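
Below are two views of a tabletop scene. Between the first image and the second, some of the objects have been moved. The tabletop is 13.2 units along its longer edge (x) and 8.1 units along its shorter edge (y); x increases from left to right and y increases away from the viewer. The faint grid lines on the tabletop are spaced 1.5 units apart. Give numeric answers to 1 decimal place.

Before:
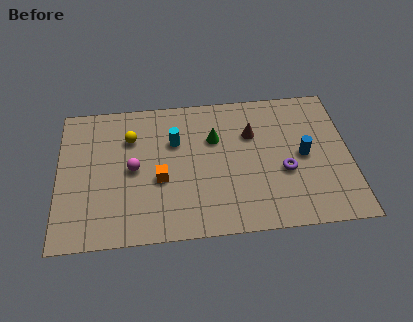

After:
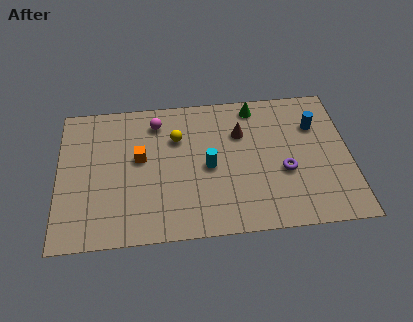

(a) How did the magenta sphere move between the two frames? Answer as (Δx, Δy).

(1.1, 2.6)

The magenta sphere started near (3.4, 4.0) and ended near (4.5, 6.6).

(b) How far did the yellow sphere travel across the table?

2.1

The yellow sphere moved from about (3.3, 5.8) to (5.4, 5.6), a distance of √(2.1² + 0.2²) ≈ 2.1.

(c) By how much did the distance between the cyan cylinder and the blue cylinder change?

-0.7

The distance was about 6.0 in the first image and 5.3 in the second, so they moved 0.7 units closer together.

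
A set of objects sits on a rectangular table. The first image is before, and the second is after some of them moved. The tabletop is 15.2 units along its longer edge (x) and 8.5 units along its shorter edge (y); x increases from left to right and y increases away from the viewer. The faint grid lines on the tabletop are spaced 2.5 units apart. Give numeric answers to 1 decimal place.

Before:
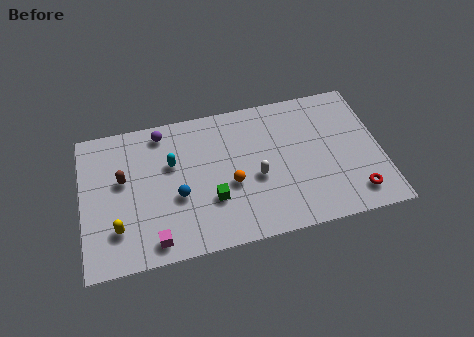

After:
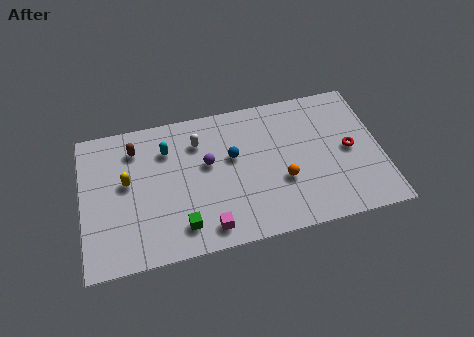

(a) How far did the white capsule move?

4.0

The white capsule was near (8.8, 3.6) before and (6.0, 6.4) after, so it travelled √(2.8² + 2.8²) ≈ 4.0 units.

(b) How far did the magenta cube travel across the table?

2.7

The magenta cube was near (3.5, 1.1) before and (6.2, 1.2) after, so it travelled √(2.7² + 0.1²) ≈ 2.7 units.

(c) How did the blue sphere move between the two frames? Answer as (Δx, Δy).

(2.9, 1.7)

The blue sphere was at about (4.8, 3.4) and moved to about (7.7, 5.1).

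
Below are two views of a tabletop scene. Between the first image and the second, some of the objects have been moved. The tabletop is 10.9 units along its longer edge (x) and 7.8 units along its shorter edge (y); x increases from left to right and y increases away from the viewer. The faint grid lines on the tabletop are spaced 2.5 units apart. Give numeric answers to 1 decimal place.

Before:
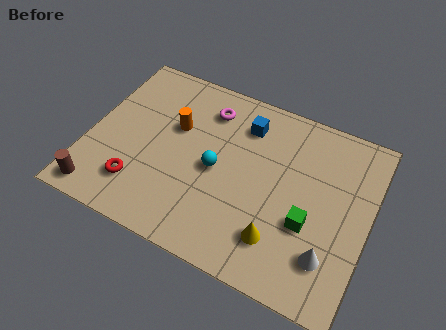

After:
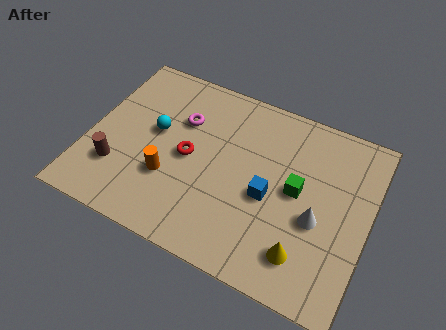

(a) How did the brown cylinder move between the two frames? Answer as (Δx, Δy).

(0.5, 1.3)

The brown cylinder started near (0.8, 0.9) and ended near (1.3, 2.2).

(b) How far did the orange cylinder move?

2.3

The orange cylinder moved from about (3.2, 4.9) to (3.3, 2.6), a distance of √(0.1² + 2.3²) ≈ 2.3.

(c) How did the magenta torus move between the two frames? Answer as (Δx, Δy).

(-0.9, -0.9)

The magenta torus was at about (4.3, 6.2) and moved to about (3.4, 5.3).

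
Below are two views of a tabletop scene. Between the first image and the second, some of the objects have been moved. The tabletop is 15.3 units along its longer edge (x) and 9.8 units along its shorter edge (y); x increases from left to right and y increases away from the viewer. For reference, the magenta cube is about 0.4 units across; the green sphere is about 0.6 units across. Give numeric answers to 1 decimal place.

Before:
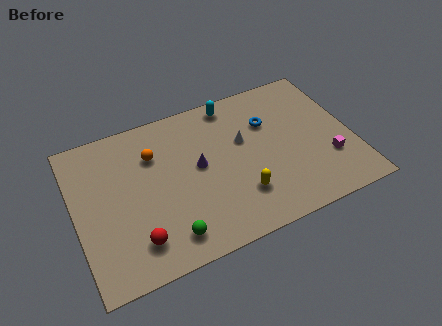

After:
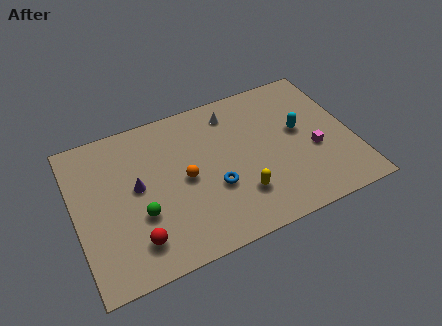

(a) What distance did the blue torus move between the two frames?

4.6

From (10.9, 6.7) to (7.5, 3.6), the blue torus covered √(3.4² + 3.1²) ≈ 4.6 units.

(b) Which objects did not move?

the yellow capsule and the red sphere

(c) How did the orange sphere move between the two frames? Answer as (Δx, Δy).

(1.5, -2.2)

The orange sphere was at about (4.5, 7.0) and moved to about (6.0, 4.8).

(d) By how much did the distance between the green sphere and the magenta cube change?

+0.5

They were about 9.2 units apart before and 9.7 after — 0.5 units further apart.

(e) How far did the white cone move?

2.1

The white cone moved from about (9.4, 6.0) to (9.0, 8.1), a distance of √(0.4² + 2.1²) ≈ 2.1.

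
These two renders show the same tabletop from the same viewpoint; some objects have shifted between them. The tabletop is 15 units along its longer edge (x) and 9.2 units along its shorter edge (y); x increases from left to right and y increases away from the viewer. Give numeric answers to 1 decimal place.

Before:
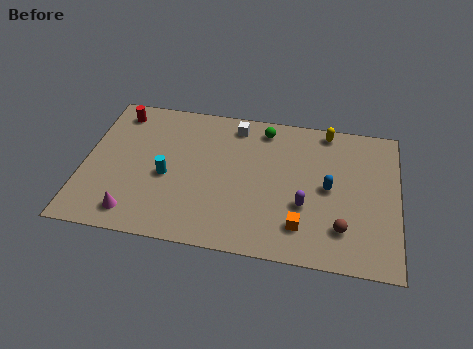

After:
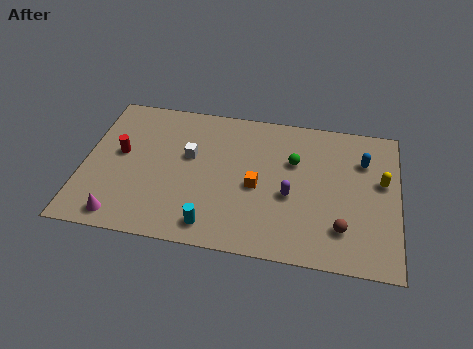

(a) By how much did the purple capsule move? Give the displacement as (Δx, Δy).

(-0.7, 0.5)

The purple capsule was at about (10.6, 3.3) and moved to about (9.9, 3.8).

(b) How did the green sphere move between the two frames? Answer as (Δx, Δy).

(1.5, -1.9)

The green sphere was at about (8.5, 7.9) and moved to about (10.0, 6.0).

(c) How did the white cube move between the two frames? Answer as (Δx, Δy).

(-2.1, -2.4)

The white cube started near (7.1, 7.9) and ended near (5.0, 5.5).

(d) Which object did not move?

the brown sphere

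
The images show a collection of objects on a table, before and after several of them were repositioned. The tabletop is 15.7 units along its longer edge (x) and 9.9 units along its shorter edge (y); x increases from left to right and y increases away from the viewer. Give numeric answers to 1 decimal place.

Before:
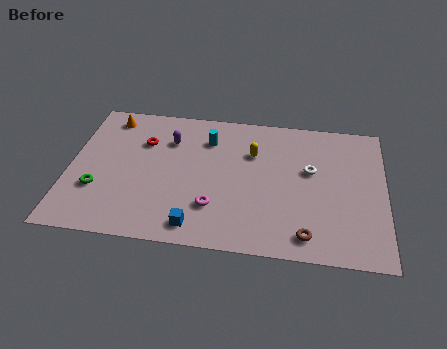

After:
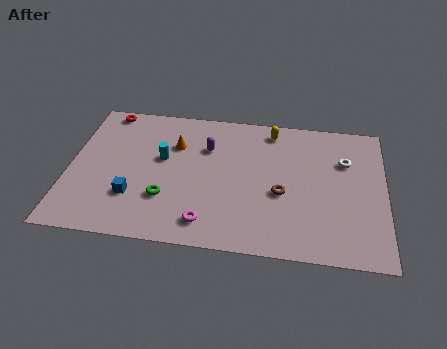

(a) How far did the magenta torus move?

1.1

From (7.3, 2.7) to (7.0, 1.6), the magenta torus covered √(0.3² + 1.1²) ≈ 1.1 units.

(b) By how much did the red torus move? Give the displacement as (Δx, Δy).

(-2.0, 2.1)

From the two frames, the red torus sits at roughly (3.6, 6.9) before and (1.6, 9.0) after.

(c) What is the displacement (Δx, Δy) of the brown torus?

(-1.3, 2.7)

The brown torus started near (11.9, 1.4) and ended near (10.6, 4.1).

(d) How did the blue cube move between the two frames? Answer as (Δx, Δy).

(-3.2, 1.6)

The blue cube was at about (6.5, 1.3) and moved to about (3.3, 2.9).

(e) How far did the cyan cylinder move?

2.8

From (6.8, 7.5) to (4.6, 5.8), the cyan cylinder covered √(2.2² + 1.7²) ≈ 2.8 units.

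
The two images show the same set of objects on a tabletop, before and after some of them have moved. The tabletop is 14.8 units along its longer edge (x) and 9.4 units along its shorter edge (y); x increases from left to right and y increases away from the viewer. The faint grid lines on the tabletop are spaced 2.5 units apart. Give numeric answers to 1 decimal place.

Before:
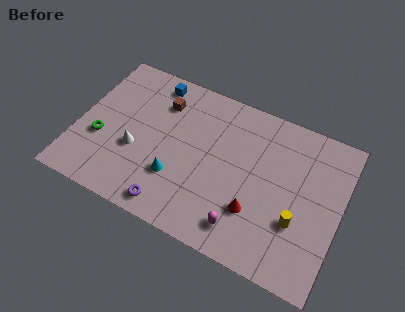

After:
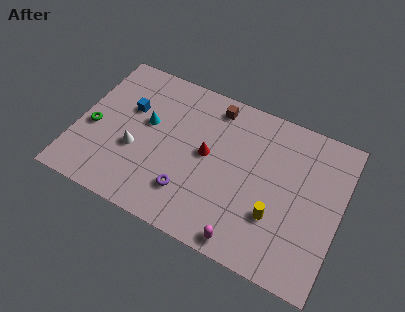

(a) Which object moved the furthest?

the red cone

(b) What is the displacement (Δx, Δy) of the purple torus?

(0.8, 1.2)

The purple torus was at about (5.8, 1.1) and moved to about (6.6, 2.3).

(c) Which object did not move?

the white cone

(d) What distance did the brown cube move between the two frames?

3.1

From (4.4, 7.1) to (7.3, 8.1), the brown cube covered √(2.9² + 1.0²) ≈ 3.1 units.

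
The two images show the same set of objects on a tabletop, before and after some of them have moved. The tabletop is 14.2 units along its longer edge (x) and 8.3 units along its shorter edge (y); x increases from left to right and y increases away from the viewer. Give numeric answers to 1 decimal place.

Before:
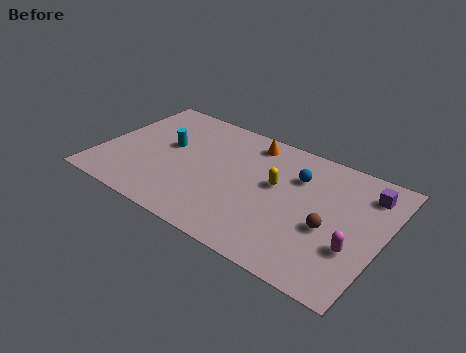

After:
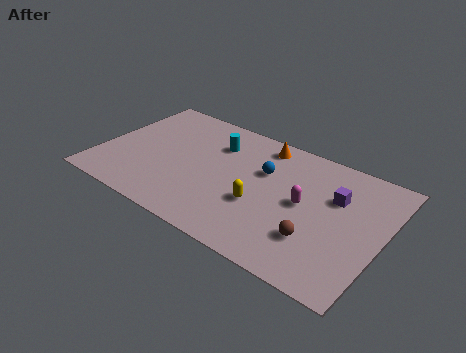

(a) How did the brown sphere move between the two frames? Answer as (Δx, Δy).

(-0.5, -1.0)

The brown sphere was at about (11.7, 3.4) and moved to about (11.2, 2.4).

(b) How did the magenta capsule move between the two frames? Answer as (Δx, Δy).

(-2.7, 1.5)

From the two frames, the magenta capsule sits at roughly (13.0, 2.8) before and (10.3, 4.3) after.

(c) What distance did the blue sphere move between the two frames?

1.7

The blue sphere was near (9.7, 5.9) before and (8.1, 5.4) after, so it travelled √(1.6² + 0.5²) ≈ 1.7 units.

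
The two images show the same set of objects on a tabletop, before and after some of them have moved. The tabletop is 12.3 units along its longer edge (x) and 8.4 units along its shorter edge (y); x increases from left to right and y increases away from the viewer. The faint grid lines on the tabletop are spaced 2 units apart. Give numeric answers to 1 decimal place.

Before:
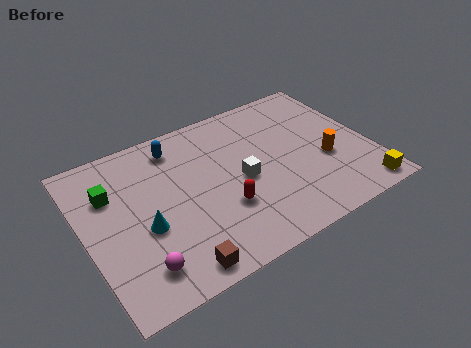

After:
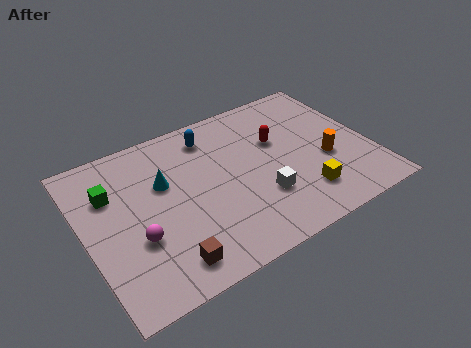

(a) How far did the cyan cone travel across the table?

2.2

The cyan cone was near (2.4, 3.4) before and (3.5, 5.3) after, so it travelled √(1.1² + 1.9²) ≈ 2.2 units.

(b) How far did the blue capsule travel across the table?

1.5

The blue capsule was near (4.3, 7.0) before and (5.8, 6.9) after, so it travelled √(1.5² + 0.1²) ≈ 1.5 units.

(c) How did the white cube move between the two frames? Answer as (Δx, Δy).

(0.6, -1.3)

The white cube was at about (6.7, 3.9) and moved to about (7.3, 2.6).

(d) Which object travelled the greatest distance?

the red capsule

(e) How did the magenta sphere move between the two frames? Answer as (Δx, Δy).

(0.1, 1.4)

The magenta sphere started near (1.9, 1.6) and ended near (2.0, 3.0).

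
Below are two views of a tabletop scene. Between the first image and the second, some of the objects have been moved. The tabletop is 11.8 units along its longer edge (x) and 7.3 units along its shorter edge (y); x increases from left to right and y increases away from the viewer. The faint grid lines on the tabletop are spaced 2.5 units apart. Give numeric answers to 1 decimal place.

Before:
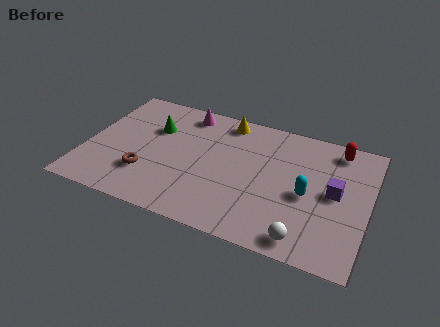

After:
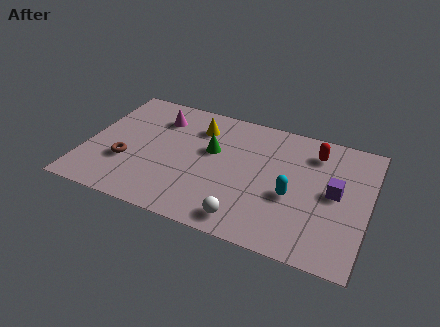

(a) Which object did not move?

the purple cube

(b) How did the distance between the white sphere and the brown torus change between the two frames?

-1.4

The distance was about 6.8 in the first image and 5.4 in the second, so they moved 1.4 units closer together.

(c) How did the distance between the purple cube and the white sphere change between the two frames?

+1.3

The distance was about 3.1 in the first image and 4.4 in the second, so they moved 1.3 units further apart.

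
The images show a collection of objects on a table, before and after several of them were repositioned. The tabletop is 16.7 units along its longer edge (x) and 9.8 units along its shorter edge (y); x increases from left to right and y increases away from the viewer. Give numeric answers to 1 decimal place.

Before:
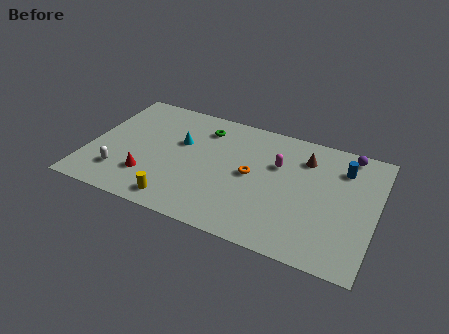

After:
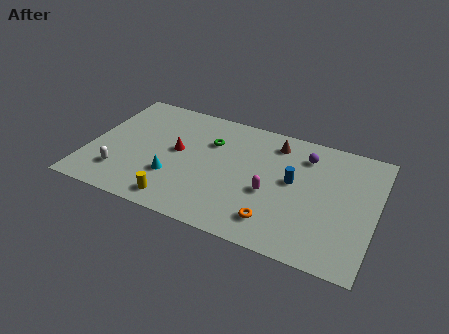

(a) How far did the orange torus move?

3.5

The orange torus was near (9.5, 5.0) before and (11.2, 1.9) after, so it travelled √(1.7² + 3.1²) ≈ 3.5 units.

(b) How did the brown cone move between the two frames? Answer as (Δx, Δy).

(-1.8, 0.6)

The brown cone was at about (12.4, 7.5) and moved to about (10.6, 8.1).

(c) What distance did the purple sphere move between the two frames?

2.6

The purple sphere was near (14.8, 8.8) before and (12.4, 7.7) after, so it travelled √(2.4² + 1.1²) ≈ 2.6 units.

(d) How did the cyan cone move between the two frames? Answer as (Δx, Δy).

(-0.1, -3.0)

The cyan cone started near (5.2, 6.1) and ended near (5.1, 3.1).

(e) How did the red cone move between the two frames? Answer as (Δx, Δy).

(1.4, 2.7)

The red cone was at about (3.7, 2.6) and moved to about (5.1, 5.3).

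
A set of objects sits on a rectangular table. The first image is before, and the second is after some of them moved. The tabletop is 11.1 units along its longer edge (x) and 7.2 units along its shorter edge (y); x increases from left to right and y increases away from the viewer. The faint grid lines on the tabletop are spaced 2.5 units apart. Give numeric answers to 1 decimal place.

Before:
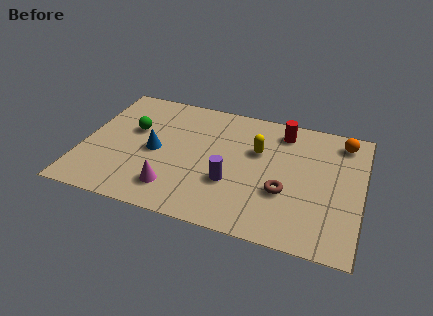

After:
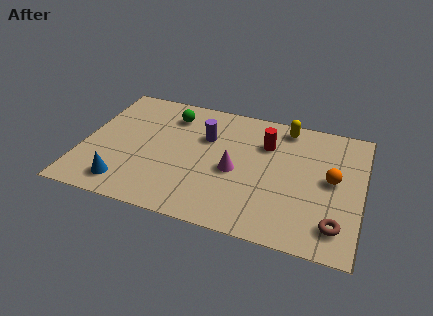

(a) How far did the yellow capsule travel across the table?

2.0

The yellow capsule was near (6.9, 4.6) before and (7.9, 6.3) after, so it travelled √(1.0² + 1.7²) ≈ 2.0 units.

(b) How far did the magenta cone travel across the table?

2.9

From (3.8, 1.5) to (6.1, 3.2), the magenta cone covered √(2.3² + 1.7²) ≈ 2.9 units.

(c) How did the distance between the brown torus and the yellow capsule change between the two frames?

+3.1

Before: roughly 2.3 units apart; after: 5.4. That's 3.1 units further apart.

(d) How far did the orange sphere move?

2.3

The orange sphere moved from about (10.2, 6.1) to (9.9, 3.8), a distance of √(0.3² + 2.3²) ≈ 2.3.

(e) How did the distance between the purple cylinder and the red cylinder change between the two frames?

-1.5

The distance was about 3.9 in the first image and 2.4 in the second, so they moved 1.5 units closer together.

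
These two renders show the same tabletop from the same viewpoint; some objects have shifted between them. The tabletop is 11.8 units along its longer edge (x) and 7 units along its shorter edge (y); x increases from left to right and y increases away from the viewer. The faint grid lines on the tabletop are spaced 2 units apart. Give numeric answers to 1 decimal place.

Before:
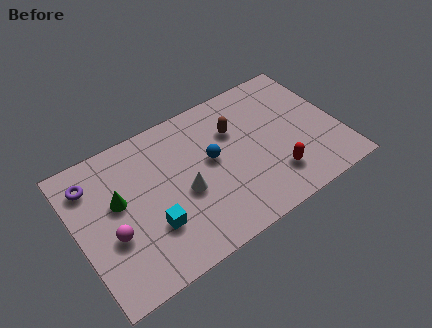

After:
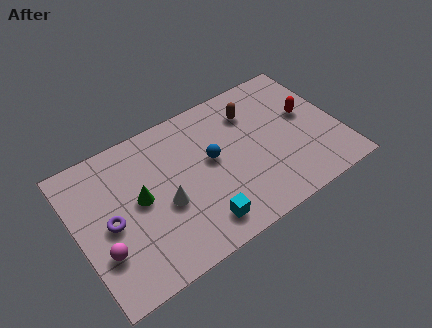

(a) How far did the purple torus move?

2.3

The purple torus was near (0.9, 5.5) before and (1.4, 3.3) after, so it travelled √(0.5² + 2.2²) ≈ 2.3 units.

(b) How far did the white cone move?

0.9

From (4.7, 3.0) to (3.8, 2.9), the white cone covered √(0.9² + 0.1²) ≈ 0.9 units.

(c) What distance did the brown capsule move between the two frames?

1.0

The brown capsule was near (7.3, 4.8) before and (8.2, 5.3) after, so it travelled √(0.9² + 0.5²) ≈ 1.0 units.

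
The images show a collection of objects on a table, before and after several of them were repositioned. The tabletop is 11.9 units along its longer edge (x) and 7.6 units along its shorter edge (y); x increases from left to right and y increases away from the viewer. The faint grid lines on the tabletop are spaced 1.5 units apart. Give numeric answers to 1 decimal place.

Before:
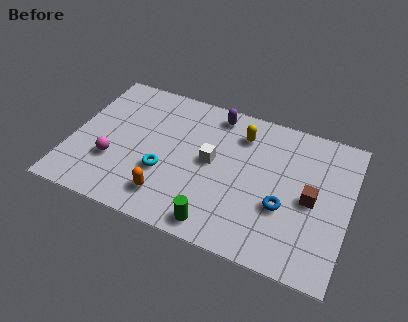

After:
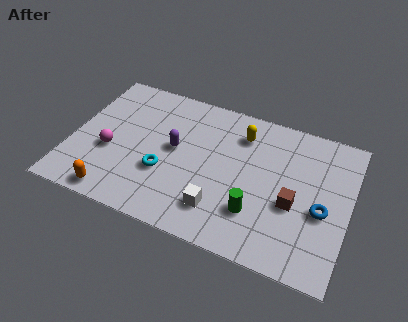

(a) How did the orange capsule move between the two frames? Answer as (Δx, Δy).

(-2.2, -0.7)

The orange capsule was at about (4.4, 1.5) and moved to about (2.2, 0.8).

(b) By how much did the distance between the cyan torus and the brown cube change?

-0.8

The distance was about 6.3 in the first image and 5.5 in the second, so they moved 0.8 units closer together.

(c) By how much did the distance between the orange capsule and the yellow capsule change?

+1.9

Before: roughly 5.2 units apart; after: 7.1. That's 1.9 units further apart.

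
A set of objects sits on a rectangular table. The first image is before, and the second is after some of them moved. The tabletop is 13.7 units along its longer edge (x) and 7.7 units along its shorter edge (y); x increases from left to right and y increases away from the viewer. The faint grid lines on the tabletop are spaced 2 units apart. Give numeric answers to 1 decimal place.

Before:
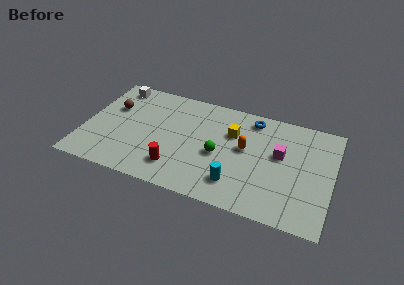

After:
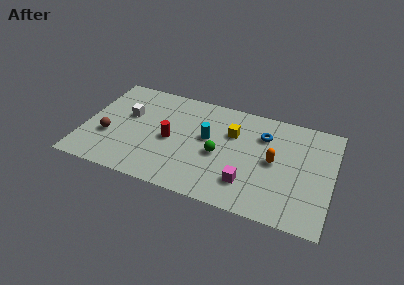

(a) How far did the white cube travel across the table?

2.2

The white cube moved from about (1.4, 6.7) to (2.3, 4.7), a distance of √(0.9² + 2.0²) ≈ 2.2.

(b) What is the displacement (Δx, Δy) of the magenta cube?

(-1.6, -2.6)

From the two frames, the magenta cube sits at roughly (10.8, 4.5) before and (9.2, 1.9) after.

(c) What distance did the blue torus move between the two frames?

1.2

The blue torus was near (9.1, 6.6) before and (9.8, 5.6) after, so it travelled √(0.7² + 1.0²) ≈ 1.2 units.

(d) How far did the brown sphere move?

2.2

The brown sphere was near (1.4, 5.0) before and (1.4, 2.8) after, so it travelled √(0.0² + 2.2²) ≈ 2.2 units.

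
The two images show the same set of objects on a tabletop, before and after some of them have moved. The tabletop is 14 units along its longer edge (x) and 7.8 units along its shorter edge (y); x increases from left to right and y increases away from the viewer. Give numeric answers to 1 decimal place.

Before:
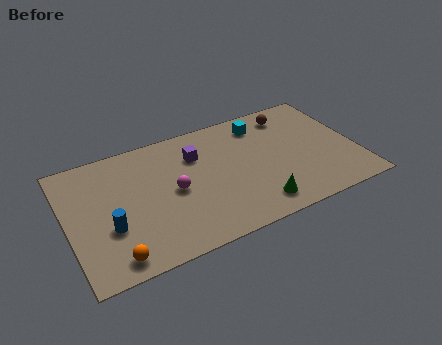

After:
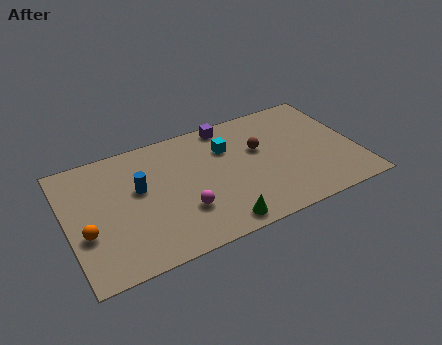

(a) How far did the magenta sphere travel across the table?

1.4

The magenta sphere was near (5.1, 3.8) before and (5.4, 2.4) after, so it travelled √(0.3² + 1.4²) ≈ 1.4 units.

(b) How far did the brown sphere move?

2.5

The brown sphere moved from about (11.2, 6.5) to (9.4, 4.8), a distance of √(1.8² + 1.7²) ≈ 2.5.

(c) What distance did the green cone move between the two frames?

1.9

From (8.8, 1.3) to (6.9, 0.9), the green cone covered √(1.9² + 0.4²) ≈ 1.9 units.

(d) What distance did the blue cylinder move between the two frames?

2.4

The blue cylinder was near (1.9, 2.8) before and (3.5, 4.6) after, so it travelled √(1.6² + 1.8²) ≈ 2.4 units.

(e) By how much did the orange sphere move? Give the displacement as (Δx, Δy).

(-1.1, 1.9)

From the two frames, the orange sphere sits at roughly (1.9, 1.0) before and (0.8, 2.9) after.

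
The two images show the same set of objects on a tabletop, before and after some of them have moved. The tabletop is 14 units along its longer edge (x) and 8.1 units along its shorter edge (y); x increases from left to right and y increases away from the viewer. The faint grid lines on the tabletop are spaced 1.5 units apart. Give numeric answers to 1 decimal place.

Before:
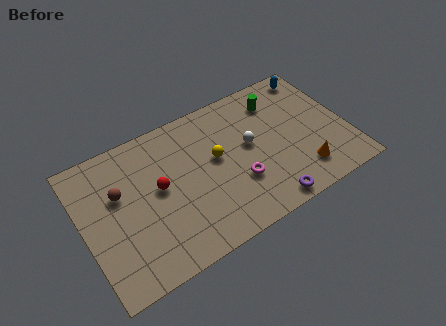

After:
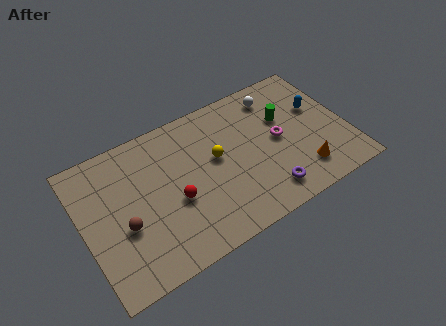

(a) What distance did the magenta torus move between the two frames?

2.8

The magenta torus moved from about (8.0, 2.7) to (10.4, 4.1), a distance of √(2.4² + 1.4²) ≈ 2.8.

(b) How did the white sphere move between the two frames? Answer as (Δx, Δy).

(1.8, 2.2)

The white sphere started near (8.9, 4.5) and ended near (10.7, 6.7).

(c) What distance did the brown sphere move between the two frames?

1.9

From (2.0, 5.1) to (2.0, 3.2), the brown sphere covered √(0.0² + 1.9²) ≈ 1.9 units.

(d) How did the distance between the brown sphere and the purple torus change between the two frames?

-0.9

The distance was about 8.4 in the first image and 7.5 in the second, so they moved 0.9 units closer together.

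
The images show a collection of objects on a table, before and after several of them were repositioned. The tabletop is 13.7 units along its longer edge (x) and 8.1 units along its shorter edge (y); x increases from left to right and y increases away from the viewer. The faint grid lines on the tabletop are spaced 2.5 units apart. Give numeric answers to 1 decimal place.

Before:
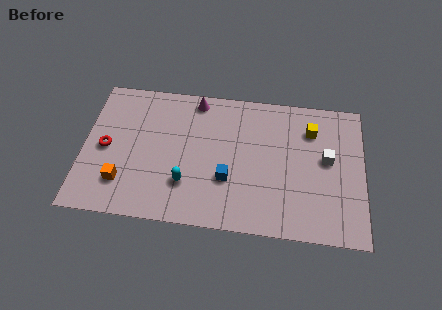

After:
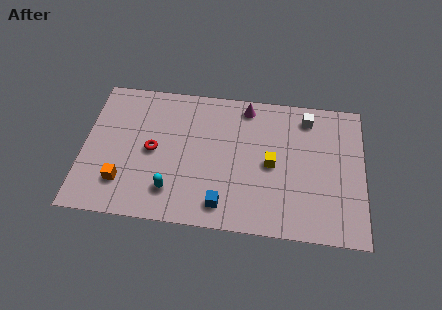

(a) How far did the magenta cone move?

2.5

From (5.4, 7.2) to (7.9, 7.1), the magenta cone covered √(2.5² + 0.1²) ≈ 2.5 units.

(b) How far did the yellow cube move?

2.9

From (11.1, 6.1) to (9.2, 3.9), the yellow cube covered √(1.9² + 2.2²) ≈ 2.9 units.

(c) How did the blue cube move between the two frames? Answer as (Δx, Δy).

(-0.2, -1.5)

The blue cube was at about (7.1, 2.8) and moved to about (6.9, 1.3).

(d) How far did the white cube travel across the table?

2.5

The white cube moved from about (11.9, 4.5) to (10.9, 6.8), a distance of √(1.0² + 2.3²) ≈ 2.5.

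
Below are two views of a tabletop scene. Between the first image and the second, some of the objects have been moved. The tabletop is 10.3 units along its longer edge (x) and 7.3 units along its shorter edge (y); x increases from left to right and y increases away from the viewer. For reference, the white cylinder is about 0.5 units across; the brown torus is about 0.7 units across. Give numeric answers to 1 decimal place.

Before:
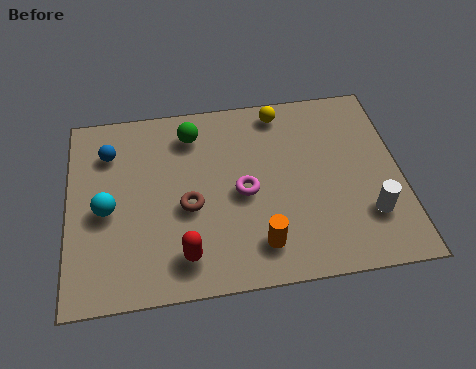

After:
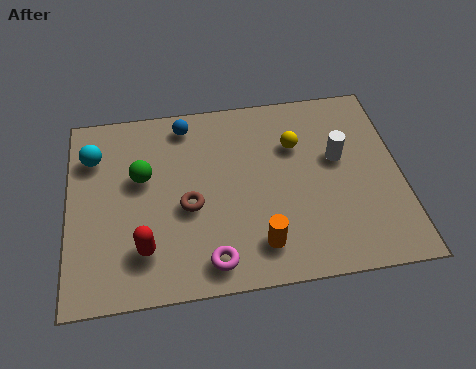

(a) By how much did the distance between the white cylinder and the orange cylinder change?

+0.4

They were about 3.5 units apart before and 3.9 after — 0.4 units further apart.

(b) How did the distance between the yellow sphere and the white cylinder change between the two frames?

-3.6

The distance was about 5.1 in the first image and 1.5 in the second, so they moved 3.6 units closer together.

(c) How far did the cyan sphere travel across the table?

2.1

The cyan sphere moved from about (1.2, 3.3) to (0.8, 5.4), a distance of √(0.4² + 2.1²) ≈ 2.1.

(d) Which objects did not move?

the orange cylinder and the brown torus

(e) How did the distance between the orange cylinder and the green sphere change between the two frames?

-0.3

They were about 4.9 units apart before and 4.6 after — 0.3 units closer together.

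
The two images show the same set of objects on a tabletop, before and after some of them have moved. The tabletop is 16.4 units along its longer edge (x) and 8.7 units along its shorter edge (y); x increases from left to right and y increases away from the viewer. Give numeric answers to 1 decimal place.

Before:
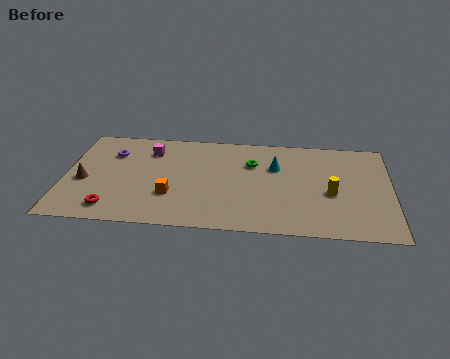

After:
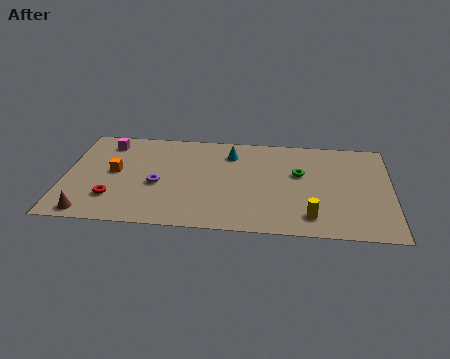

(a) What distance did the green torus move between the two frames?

2.5

The green torus moved from about (9.4, 6.0) to (11.8, 5.3), a distance of √(2.4² + 0.7²) ≈ 2.5.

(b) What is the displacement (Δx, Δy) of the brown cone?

(0.4, -2.8)

The brown cone was at about (1.0, 3.7) and moved to about (1.4, 0.9).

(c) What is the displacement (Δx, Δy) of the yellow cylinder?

(-1.0, -2.1)

The yellow cylinder started near (13.4, 3.7) and ended near (12.4, 1.6).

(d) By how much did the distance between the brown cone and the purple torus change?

+1.4

The distance was about 2.9 in the first image and 4.3 in the second, so they moved 1.4 units further apart.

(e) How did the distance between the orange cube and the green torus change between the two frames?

+4.2

Before: roughly 5.1 units apart; after: 9.3. That's 4.2 units further apart.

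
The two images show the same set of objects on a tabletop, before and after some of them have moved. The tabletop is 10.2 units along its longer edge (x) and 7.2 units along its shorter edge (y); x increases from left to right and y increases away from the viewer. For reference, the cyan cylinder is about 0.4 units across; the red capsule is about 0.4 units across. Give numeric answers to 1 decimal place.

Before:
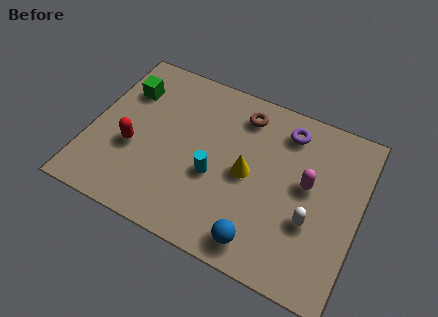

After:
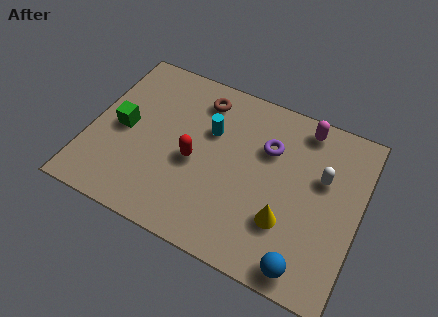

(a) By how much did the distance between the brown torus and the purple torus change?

+1.2

Before: roughly 1.7 units apart; after: 2.9. That's 1.2 units further apart.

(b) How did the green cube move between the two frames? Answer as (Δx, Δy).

(0.1, -1.7)

The green cube was at about (1.1, 5.2) and moved to about (1.2, 3.5).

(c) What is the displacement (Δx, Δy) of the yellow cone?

(1.6, -1.3)

The yellow cone was at about (6.0, 3.5) and moved to about (7.6, 2.2).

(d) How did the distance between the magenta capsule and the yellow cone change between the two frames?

+1.8

Before: roughly 2.3 units apart; after: 4.1. That's 1.8 units further apart.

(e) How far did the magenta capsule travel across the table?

2.3

The magenta capsule was near (8.2, 4.0) before and (7.8, 6.3) after, so it travelled √(0.4² + 2.3²) ≈ 2.3 units.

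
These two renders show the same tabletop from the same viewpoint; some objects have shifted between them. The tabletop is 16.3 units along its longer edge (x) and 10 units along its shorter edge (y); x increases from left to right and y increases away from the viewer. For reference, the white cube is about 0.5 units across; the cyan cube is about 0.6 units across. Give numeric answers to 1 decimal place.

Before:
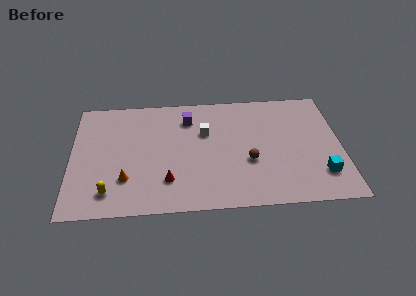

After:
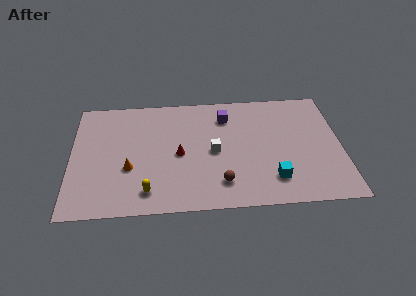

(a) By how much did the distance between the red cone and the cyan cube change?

-3.1

Before: roughly 9.2 units apart; after: 6.1. That's 3.1 units closer together.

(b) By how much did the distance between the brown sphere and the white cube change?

-1.0

They were about 3.7 units apart before and 2.7 after — 1.0 units closer together.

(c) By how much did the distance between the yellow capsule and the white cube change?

-2.4

Before: roughly 7.5 units apart; after: 5.1. That's 2.4 units closer together.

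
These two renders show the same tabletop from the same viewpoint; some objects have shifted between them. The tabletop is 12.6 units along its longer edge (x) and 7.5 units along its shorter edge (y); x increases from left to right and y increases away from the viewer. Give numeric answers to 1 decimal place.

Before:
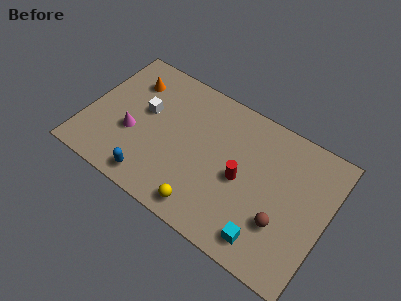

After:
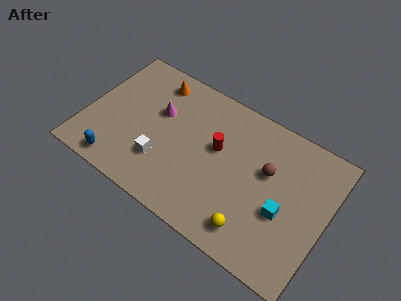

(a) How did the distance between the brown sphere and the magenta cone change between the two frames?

-2.2

The distance was about 8.0 in the first image and 5.8 in the second, so they moved 2.2 units closer together.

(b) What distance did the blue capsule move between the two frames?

1.8

The blue capsule moved from about (3.9, 1.0) to (2.1, 0.9), a distance of √(1.8² + 0.1²) ≈ 1.8.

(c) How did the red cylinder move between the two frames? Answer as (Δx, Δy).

(-1.4, 0.9)

The red cylinder was at about (8.2, 3.5) and moved to about (6.8, 4.4).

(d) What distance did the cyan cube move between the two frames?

1.9

From (9.9, 1.2) to (10.5, 3.0), the cyan cube covered √(0.6² + 1.8²) ≈ 1.9 units.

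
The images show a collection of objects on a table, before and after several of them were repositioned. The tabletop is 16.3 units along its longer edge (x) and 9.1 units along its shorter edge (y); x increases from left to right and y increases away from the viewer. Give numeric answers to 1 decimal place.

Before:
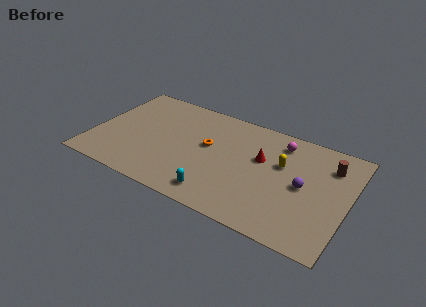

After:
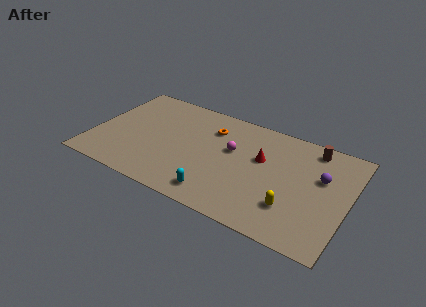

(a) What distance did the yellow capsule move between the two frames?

3.4

The yellow capsule moved from about (12.0, 5.7) to (13.0, 2.5), a distance of √(1.0² + 3.2²) ≈ 3.4.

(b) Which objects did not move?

the red cone and the cyan capsule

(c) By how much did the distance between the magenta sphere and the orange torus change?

-3.0

They were about 5.0 units apart before and 2.0 after — 3.0 units closer together.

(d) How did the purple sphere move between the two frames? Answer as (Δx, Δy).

(1.0, 1.2)

The purple sphere was at about (13.5, 4.5) and moved to about (14.5, 5.7).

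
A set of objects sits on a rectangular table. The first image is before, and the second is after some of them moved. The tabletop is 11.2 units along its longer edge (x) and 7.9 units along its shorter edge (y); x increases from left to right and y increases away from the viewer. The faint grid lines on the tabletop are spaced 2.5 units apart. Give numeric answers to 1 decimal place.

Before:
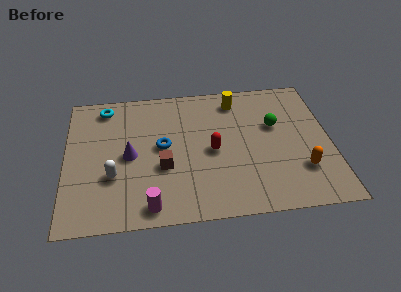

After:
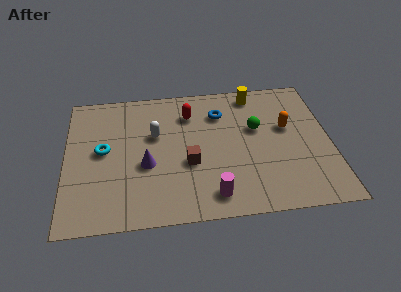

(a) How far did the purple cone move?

0.9

The purple cone was near (2.7, 3.8) before and (3.4, 3.2) after, so it travelled √(0.7² + 0.6²) ≈ 0.9 units.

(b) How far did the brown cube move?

1.1

The brown cube was near (4.1, 3.0) before and (5.2, 3.1) after, so it travelled √(1.1² + 0.1²) ≈ 1.1 units.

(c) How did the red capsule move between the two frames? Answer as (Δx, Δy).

(-0.9, 2.3)

The red capsule was at about (6.2, 3.7) and moved to about (5.3, 6.0).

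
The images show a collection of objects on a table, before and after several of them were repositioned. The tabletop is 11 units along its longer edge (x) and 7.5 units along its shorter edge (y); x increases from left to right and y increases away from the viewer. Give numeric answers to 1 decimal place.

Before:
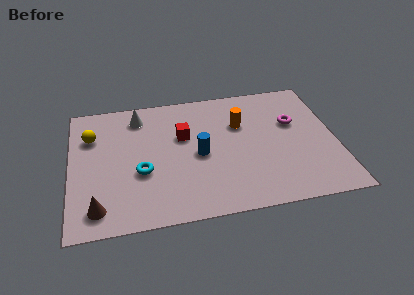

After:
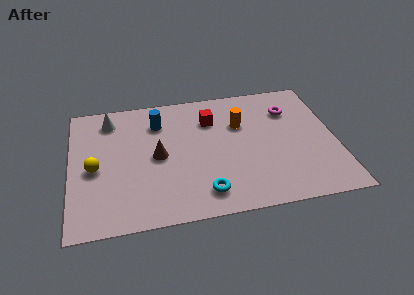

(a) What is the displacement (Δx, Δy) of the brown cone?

(2.5, 2.5)

From the two frames, the brown cone sits at roughly (1.1, 1.2) before and (3.6, 3.7) after.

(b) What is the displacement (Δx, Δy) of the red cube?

(1.2, 0.8)

From the two frames, the red cube sits at roughly (4.7, 4.7) before and (5.9, 5.5) after.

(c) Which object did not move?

the orange cylinder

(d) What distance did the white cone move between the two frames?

1.2

From (2.9, 6.2) to (1.7, 6.2), the white cone covered √(1.2² + 0.0²) ≈ 1.2 units.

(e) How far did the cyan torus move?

3.0

From (2.9, 2.9) to (5.4, 1.3), the cyan torus covered √(2.5² + 1.6²) ≈ 3.0 units.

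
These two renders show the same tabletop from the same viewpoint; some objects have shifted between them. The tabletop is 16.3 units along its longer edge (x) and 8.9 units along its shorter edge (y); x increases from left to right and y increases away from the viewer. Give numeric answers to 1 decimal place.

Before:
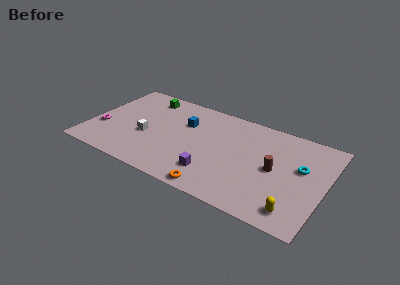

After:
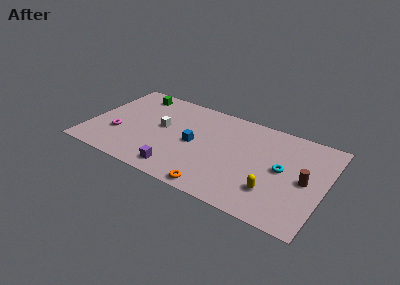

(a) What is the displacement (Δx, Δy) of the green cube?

(-0.8, 0.1)

The green cube started near (3.4, 7.5) and ended near (2.6, 7.6).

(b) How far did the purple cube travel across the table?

2.4

The purple cube moved from about (8.9, 2.1) to (6.6, 1.3), a distance of √(2.3² + 0.8²) ≈ 2.4.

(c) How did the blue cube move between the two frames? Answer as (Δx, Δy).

(0.9, -1.7)

The blue cube started near (6.4, 6.0) and ended near (7.3, 4.3).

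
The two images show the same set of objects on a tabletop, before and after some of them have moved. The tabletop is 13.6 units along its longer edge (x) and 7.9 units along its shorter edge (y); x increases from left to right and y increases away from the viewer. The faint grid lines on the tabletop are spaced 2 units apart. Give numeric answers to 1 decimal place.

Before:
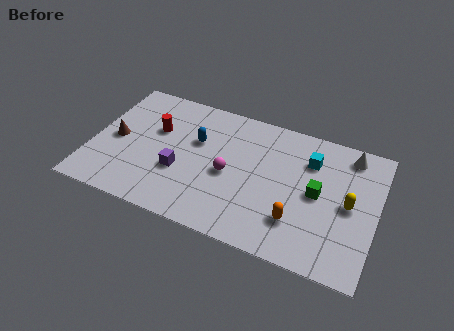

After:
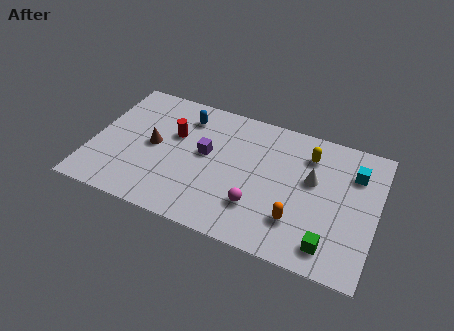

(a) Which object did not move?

the orange capsule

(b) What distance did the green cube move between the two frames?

2.8

From (10.8, 4.0) to (11.6, 1.3), the green cube covered √(0.8² + 2.7²) ≈ 2.8 units.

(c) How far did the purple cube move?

1.9

From (4.3, 2.9) to (5.4, 4.4), the purple cube covered √(1.1² + 1.5²) ≈ 1.9 units.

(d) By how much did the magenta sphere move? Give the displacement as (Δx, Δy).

(1.5, -1.4)

From the two frames, the magenta sphere sits at roughly (6.6, 3.6) before and (8.1, 2.2) after.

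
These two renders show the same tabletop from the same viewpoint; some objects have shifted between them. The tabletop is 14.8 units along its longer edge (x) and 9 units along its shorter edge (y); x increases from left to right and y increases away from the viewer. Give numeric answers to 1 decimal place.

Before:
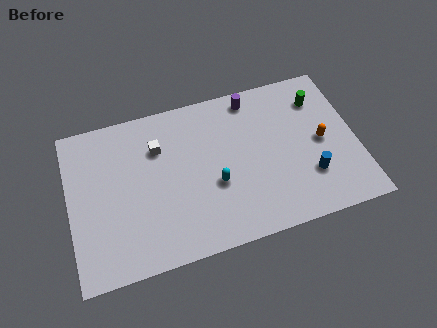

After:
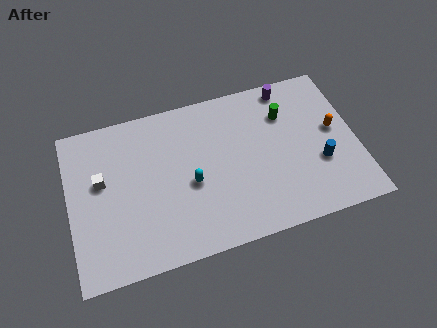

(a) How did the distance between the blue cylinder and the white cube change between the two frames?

+2.9

Before: roughly 8.4 units apart; after: 11.3. That's 2.9 units further apart.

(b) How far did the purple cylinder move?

1.9

From (9.7, 7.9) to (11.6, 8.0), the purple cylinder covered √(1.9² + 0.1²) ≈ 1.9 units.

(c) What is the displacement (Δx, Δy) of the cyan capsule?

(-1.2, 0.4)

The cyan capsule started near (7.4, 3.5) and ended near (6.2, 3.9).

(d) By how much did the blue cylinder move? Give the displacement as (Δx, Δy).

(0.6, 0.6)

The blue cylinder was at about (12.2, 2.6) and moved to about (12.8, 3.2).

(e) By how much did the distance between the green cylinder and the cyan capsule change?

-0.9

They were about 6.6 units apart before and 5.7 after — 0.9 units closer together.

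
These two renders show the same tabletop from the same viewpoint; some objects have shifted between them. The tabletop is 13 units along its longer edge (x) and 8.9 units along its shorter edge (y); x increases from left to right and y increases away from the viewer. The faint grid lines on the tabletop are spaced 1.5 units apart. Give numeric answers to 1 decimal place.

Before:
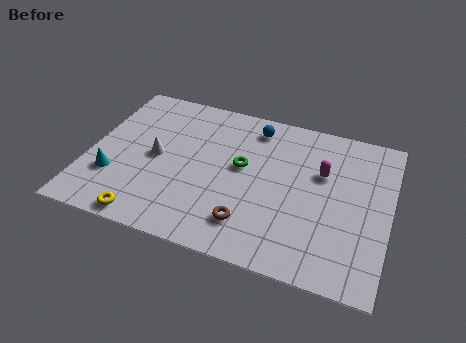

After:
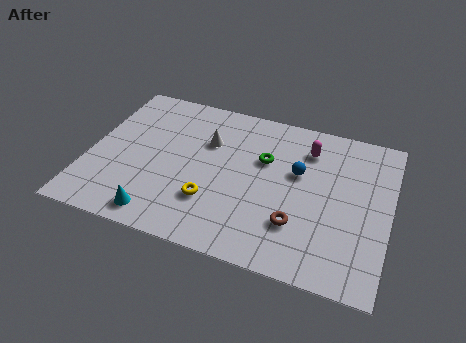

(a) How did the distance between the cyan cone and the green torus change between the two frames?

+0.3

The distance was about 5.9 in the first image and 6.2 in the second, so they moved 0.3 units further apart.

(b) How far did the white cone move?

2.6

From (2.9, 4.4) to (5.0, 6.0), the white cone covered √(2.1² + 1.6²) ≈ 2.6 units.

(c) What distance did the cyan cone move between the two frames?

2.7

The cyan cone was near (1.2, 2.7) before and (3.4, 1.1) after, so it travelled √(2.2² + 1.6²) ≈ 2.7 units.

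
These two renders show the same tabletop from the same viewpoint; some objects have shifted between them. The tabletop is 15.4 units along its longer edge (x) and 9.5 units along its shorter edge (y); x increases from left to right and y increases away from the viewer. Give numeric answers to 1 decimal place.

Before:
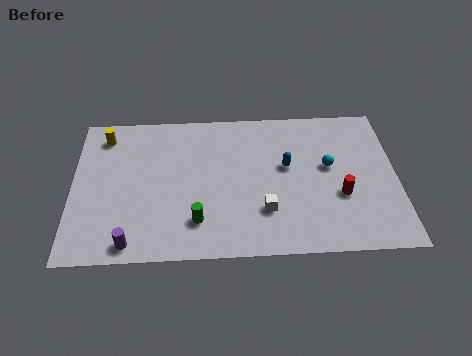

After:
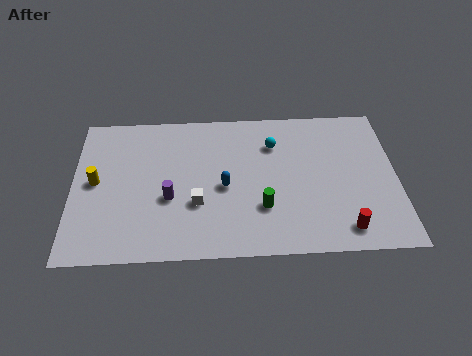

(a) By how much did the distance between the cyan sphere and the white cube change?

+1.1

Before: roughly 4.1 units apart; after: 5.2. That's 1.1 units further apart.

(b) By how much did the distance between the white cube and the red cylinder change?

+3.5

They were about 3.7 units apart before and 7.2 after — 3.5 units further apart.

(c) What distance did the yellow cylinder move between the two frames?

3.0

The yellow cylinder was near (1.5, 7.9) before and (1.1, 4.9) after, so it travelled √(0.4² + 3.0²) ≈ 3.0 units.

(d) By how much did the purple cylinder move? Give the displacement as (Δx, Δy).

(1.8, 2.7)

From the two frames, the purple cylinder sits at roughly (2.8, 1.0) before and (4.6, 3.7) after.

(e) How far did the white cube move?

3.3

The white cube moved from about (9.1, 2.7) to (5.9, 3.3), a distance of √(3.2² + 0.6²) ≈ 3.3.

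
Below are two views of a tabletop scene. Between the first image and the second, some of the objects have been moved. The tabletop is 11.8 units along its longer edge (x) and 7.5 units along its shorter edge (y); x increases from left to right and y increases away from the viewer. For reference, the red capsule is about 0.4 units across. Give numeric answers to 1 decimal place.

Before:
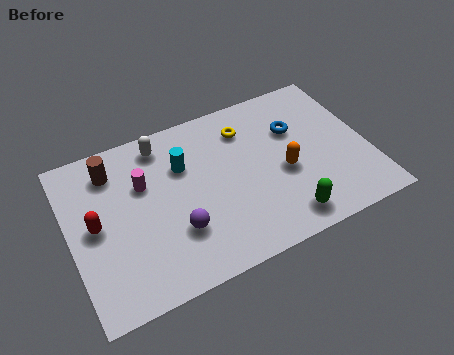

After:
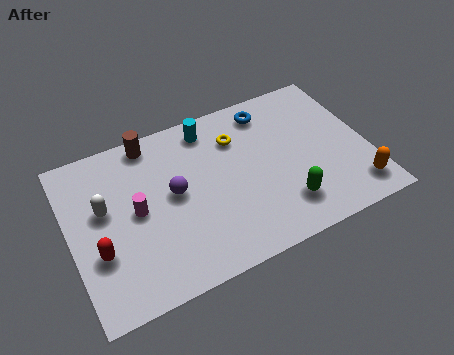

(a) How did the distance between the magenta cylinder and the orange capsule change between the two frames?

+3.1

Before: roughly 5.7 units apart; after: 8.8. That's 3.1 units further apart.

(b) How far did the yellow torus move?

0.5

The yellow torus moved from about (7.2, 5.8) to (6.8, 5.5), a distance of √(0.4² + 0.3²) ≈ 0.5.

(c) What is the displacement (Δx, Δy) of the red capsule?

(0.0, -1.2)

From the two frames, the red capsule sits at roughly (1.0, 3.8) before and (1.0, 2.6) after.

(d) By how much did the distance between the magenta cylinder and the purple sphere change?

-1.3

Before: roughly 2.8 units apart; after: 1.5. That's 1.3 units closer together.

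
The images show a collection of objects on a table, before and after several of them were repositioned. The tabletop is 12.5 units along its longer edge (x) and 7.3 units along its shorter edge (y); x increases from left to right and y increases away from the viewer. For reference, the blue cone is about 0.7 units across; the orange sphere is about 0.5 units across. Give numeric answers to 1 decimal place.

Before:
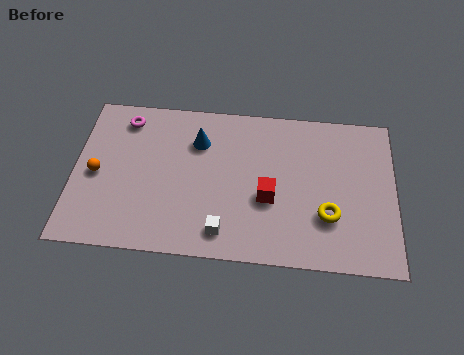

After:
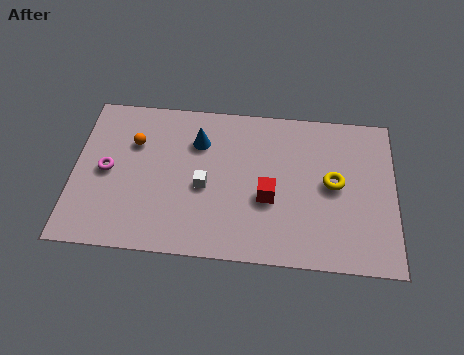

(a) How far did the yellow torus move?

1.5

From (9.9, 2.3) to (10.1, 3.8), the yellow torus covered √(0.2² + 1.5²) ≈ 1.5 units.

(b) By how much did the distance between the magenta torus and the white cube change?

-2.5

They were about 6.3 units apart before and 3.8 after — 2.5 units closer together.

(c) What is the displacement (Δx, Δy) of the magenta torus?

(-0.6, -2.5)

The magenta torus started near (1.9, 6.1) and ended near (1.3, 3.6).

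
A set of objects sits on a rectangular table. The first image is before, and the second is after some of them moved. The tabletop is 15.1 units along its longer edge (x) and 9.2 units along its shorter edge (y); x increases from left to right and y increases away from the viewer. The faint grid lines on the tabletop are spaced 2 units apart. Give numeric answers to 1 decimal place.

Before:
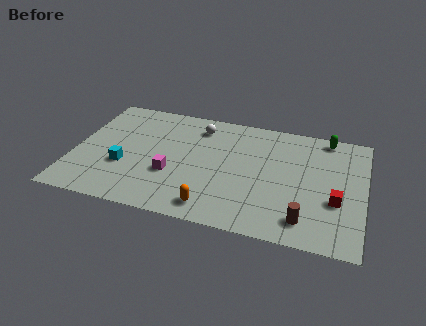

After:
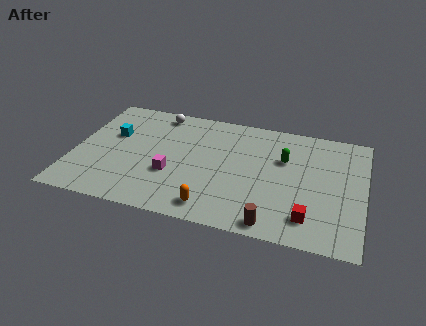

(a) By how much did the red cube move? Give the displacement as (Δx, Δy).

(-1.3, -1.6)

The red cube started near (13.7, 3.4) and ended near (12.4, 1.8).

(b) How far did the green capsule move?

3.1

The green capsule moved from about (13.0, 8.3) to (10.9, 6.0), a distance of √(2.1² + 2.3²) ≈ 3.1.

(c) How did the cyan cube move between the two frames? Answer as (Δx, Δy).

(-0.8, 2.4)

From the two frames, the cyan cube sits at roughly (2.7, 3.3) before and (1.9, 5.7) after.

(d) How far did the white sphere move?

2.3

The white sphere moved from about (6.3, 7.5) to (4.1, 8.1), a distance of √(2.2² + 0.6²) ≈ 2.3.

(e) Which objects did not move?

the magenta cube and the orange capsule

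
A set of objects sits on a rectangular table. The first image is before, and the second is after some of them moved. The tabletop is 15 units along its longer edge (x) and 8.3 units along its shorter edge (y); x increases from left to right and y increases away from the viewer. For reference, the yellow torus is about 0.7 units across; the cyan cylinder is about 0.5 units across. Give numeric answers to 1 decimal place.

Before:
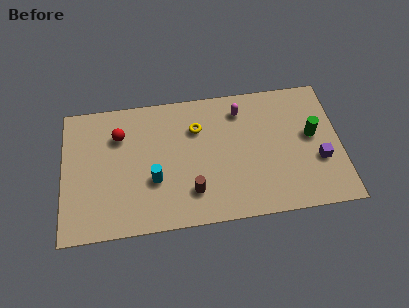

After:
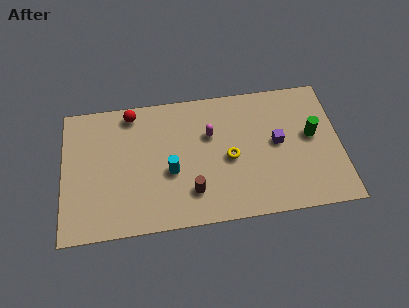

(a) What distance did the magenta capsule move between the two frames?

2.1

The magenta capsule moved from about (9.7, 6.7) to (8.0, 5.4), a distance of √(1.7² + 1.3²) ≈ 2.1.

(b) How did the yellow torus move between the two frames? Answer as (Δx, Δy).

(1.7, -2.1)

The yellow torus started near (7.3, 5.9) and ended near (9.0, 3.8).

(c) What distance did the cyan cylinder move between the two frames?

1.0

The cyan cylinder was near (4.9, 3.0) before and (5.8, 3.4) after, so it travelled √(0.9² + 0.4²) ≈ 1.0 units.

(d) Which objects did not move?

the green cylinder and the brown cylinder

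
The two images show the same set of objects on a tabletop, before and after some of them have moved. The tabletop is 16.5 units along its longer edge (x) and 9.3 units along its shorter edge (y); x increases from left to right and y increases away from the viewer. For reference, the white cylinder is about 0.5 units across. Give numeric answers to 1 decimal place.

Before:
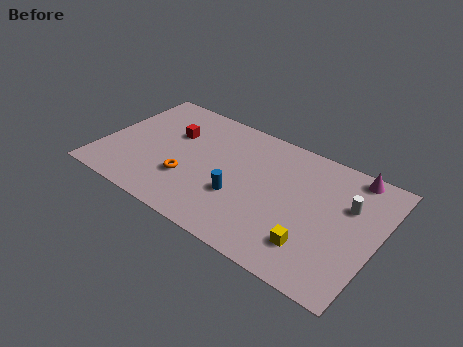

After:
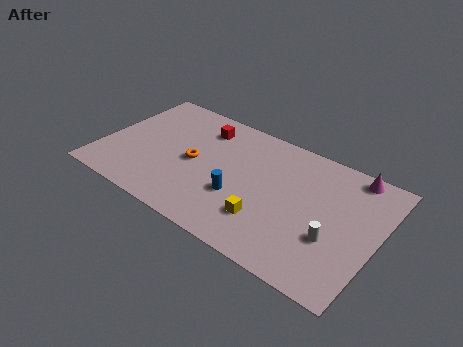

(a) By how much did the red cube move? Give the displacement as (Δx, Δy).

(1.6, 1.3)

The red cube was at about (3.9, 6.1) and moved to about (5.5, 7.4).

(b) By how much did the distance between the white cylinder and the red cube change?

-1.2

They were about 10.7 units apart before and 9.5 after — 1.2 units closer together.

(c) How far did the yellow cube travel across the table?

2.8

From (13.1, 2.2) to (10.3, 2.5), the yellow cube covered √(2.8² + 0.3²) ≈ 2.8 units.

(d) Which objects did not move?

the blue cylinder and the magenta cone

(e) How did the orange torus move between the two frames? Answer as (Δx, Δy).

(0.1, 1.5)

From the two frames, the orange torus sits at roughly (5.4, 3.0) before and (5.5, 4.5) after.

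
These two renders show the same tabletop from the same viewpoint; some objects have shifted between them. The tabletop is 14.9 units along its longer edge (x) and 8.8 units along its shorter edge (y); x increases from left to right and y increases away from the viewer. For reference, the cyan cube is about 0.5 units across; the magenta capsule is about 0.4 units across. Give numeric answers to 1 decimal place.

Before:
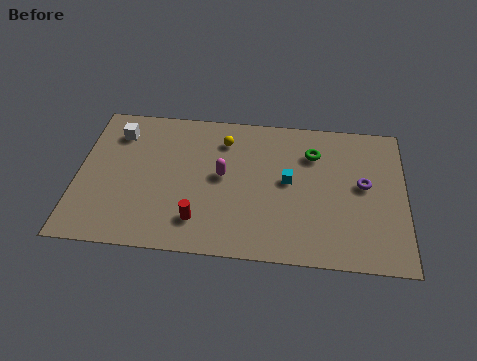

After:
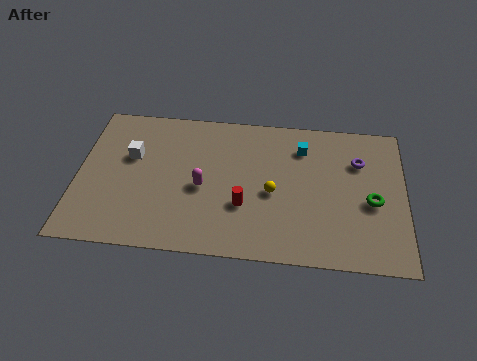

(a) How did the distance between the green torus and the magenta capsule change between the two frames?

+3.2

The distance was about 4.5 in the first image and 7.7 in the second, so they moved 3.2 units further apart.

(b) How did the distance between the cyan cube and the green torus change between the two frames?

+2.3

Before: roughly 2.1 units apart; after: 4.4. That's 2.3 units further apart.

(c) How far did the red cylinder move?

2.3

From (5.6, 1.9) to (7.6, 3.0), the red cylinder covered √(2.0² + 1.1²) ≈ 2.3 units.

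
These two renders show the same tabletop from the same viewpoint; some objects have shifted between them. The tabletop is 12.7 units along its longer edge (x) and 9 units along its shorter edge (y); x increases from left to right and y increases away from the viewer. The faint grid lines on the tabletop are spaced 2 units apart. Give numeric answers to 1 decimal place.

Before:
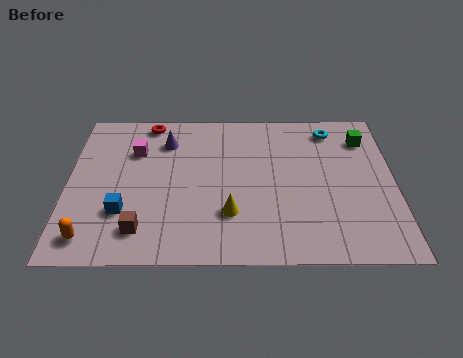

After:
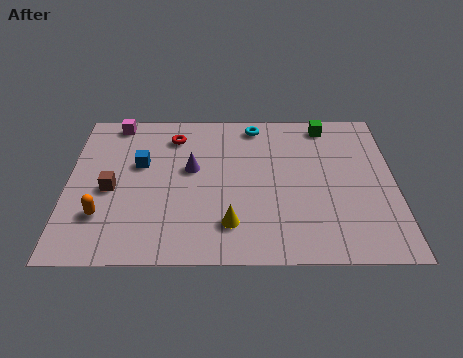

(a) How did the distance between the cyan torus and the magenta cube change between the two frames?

-2.3

The distance was about 7.8 in the first image and 5.5 in the second, so they moved 2.3 units closer together.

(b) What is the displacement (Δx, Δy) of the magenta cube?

(-0.8, 1.8)

From the two frames, the magenta cube sits at roughly (2.6, 6.3) before and (1.8, 8.1) after.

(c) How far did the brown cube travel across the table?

2.6

The brown cube was near (2.9, 1.7) before and (1.7, 4.0) after, so it travelled √(1.2² + 2.3²) ≈ 2.6 units.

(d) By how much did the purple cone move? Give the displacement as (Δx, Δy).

(1.0, -1.7)

The purple cone started near (3.8, 6.9) and ended near (4.8, 5.2).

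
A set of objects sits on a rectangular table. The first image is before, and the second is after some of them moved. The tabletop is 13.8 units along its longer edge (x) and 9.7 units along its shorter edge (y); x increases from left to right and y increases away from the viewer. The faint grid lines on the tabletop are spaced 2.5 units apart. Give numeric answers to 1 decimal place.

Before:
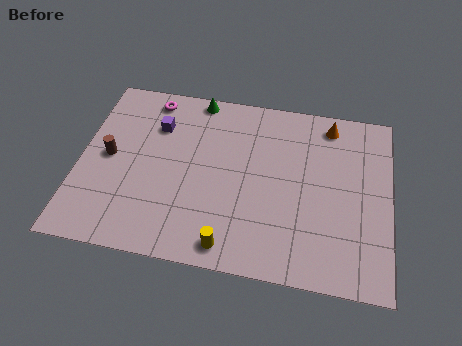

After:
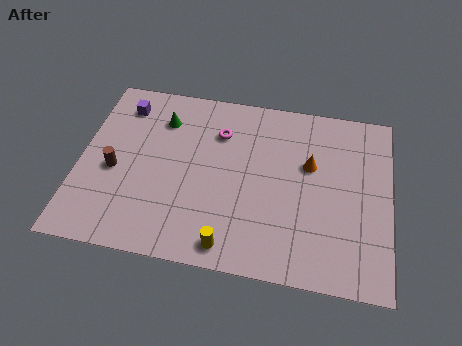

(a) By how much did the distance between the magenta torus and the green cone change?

+0.5

The distance was about 2.1 in the first image and 2.6 in the second, so they moved 0.5 units further apart.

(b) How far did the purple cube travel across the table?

1.8

From (3.3, 7.0) to (1.7, 7.9), the purple cube covered √(1.6² + 0.9²) ≈ 1.8 units.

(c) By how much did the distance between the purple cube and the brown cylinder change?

+0.8

They were about 2.9 units apart before and 3.7 after — 0.8 units further apart.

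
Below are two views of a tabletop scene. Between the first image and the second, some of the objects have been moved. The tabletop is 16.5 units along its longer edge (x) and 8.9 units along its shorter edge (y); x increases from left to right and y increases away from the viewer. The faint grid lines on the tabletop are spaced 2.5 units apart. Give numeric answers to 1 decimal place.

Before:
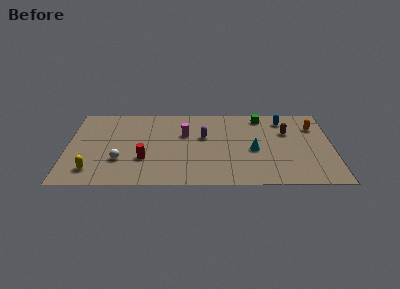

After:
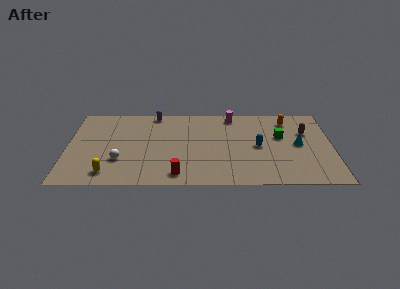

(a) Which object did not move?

the white sphere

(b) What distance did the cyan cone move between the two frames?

2.9

The cyan cone was near (11.6, 3.9) before and (14.4, 4.5) after, so it travelled √(2.8² + 0.6²) ≈ 2.9 units.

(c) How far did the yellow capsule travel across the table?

1.0

The yellow capsule was near (1.6, 1.7) before and (2.6, 1.4) after, so it travelled √(1.0² + 0.3²) ≈ 1.0 units.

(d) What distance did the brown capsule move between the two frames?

1.2

From (13.7, 5.9) to (14.9, 5.9), the brown capsule covered √(1.2² + 0.0²) ≈ 1.2 units.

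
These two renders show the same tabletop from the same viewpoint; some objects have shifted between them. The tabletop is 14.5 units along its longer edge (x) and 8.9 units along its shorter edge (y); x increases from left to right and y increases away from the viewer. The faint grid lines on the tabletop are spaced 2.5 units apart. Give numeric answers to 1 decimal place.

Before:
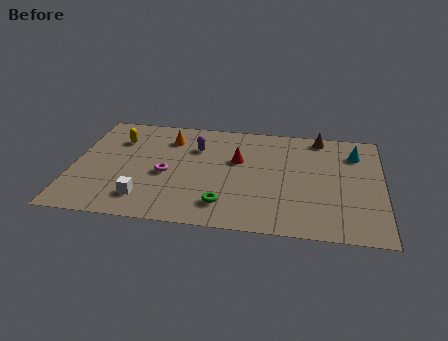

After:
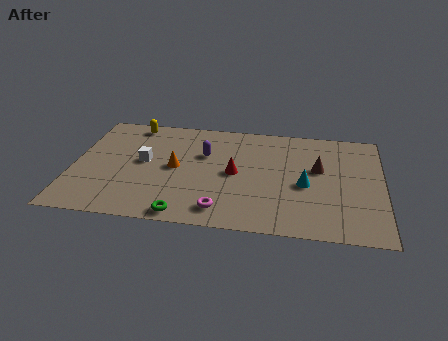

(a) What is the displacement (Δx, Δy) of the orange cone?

(0.4, -2.4)

From the two frames, the orange cone sits at roughly (4.4, 6.9) before and (4.8, 4.5) after.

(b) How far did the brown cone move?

2.7

The brown cone was near (11.5, 8.0) before and (11.5, 5.3) after, so it travelled √(0.0² + 2.7²) ≈ 2.7 units.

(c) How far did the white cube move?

3.0

The white cube moved from about (3.5, 1.8) to (3.3, 4.8), a distance of √(0.2² + 3.0²) ≈ 3.0.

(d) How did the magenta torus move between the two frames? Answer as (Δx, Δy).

(2.7, -2.5)

The magenta torus was at about (4.4, 3.9) and moved to about (7.1, 1.4).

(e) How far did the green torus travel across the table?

2.1

The green torus was near (7.2, 1.8) before and (5.4, 0.8) after, so it travelled √(1.8² + 1.0²) ≈ 2.1 units.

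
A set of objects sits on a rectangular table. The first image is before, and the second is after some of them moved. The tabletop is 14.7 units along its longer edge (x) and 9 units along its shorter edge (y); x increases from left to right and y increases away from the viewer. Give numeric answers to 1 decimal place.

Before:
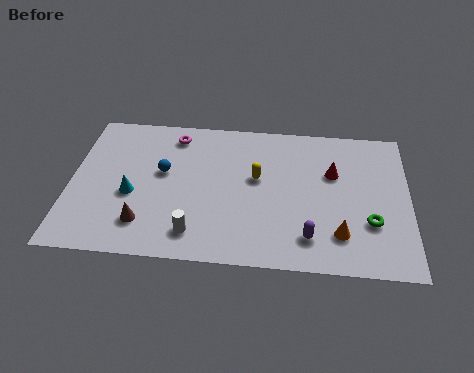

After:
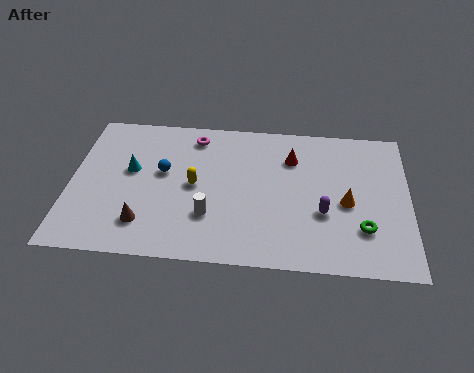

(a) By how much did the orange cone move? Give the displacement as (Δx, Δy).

(0.3, 1.9)

From the two frames, the orange cone sits at roughly (11.7, 2.1) before and (12.0, 4.0) after.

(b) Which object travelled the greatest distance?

the yellow capsule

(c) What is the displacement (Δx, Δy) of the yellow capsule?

(-2.7, -0.7)

The yellow capsule was at about (8.1, 5.2) and moved to about (5.4, 4.5).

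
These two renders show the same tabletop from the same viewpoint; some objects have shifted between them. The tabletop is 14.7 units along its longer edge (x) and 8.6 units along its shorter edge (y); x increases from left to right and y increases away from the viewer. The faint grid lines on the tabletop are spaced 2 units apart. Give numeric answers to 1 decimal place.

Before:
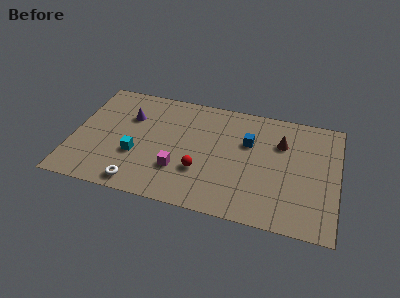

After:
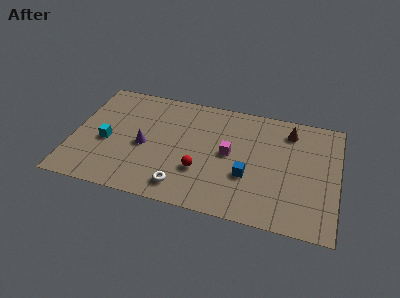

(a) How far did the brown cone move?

1.1

The brown cone moved from about (11.5, 6.0) to (11.9, 7.0), a distance of √(0.4² + 1.0²) ≈ 1.1.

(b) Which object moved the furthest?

the magenta cube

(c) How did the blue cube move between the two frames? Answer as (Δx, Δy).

(0.1, -2.5)

The blue cube was at about (9.7, 5.6) and moved to about (9.8, 3.1).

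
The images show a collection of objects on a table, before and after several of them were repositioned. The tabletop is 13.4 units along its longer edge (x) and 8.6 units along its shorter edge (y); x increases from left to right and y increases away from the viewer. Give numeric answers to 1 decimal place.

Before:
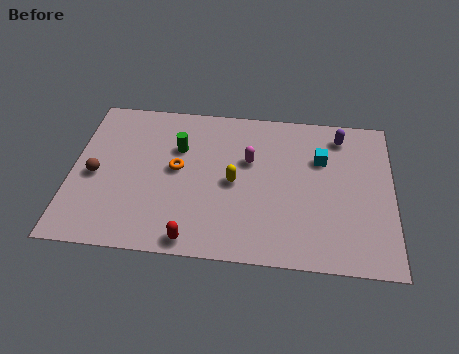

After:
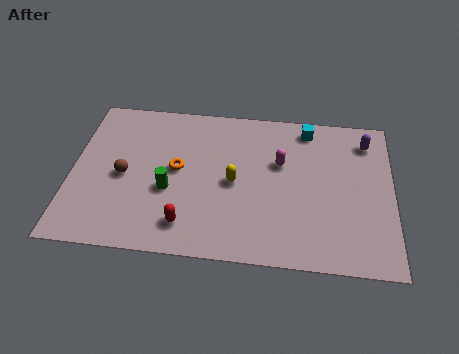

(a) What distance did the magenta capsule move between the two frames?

1.3

The magenta capsule was near (7.4, 5.4) before and (8.7, 5.4) after, so it travelled √(1.3² + 0.0²) ≈ 1.3 units.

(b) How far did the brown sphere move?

1.2

The brown sphere moved from about (1.0, 3.9) to (2.2, 4.0), a distance of √(1.2² + 0.1²) ≈ 1.2.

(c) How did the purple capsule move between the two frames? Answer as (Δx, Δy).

(1.1, -0.2)

The purple capsule started near (11.2, 7.2) and ended near (12.3, 7.0).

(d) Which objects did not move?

the yellow capsule and the orange torus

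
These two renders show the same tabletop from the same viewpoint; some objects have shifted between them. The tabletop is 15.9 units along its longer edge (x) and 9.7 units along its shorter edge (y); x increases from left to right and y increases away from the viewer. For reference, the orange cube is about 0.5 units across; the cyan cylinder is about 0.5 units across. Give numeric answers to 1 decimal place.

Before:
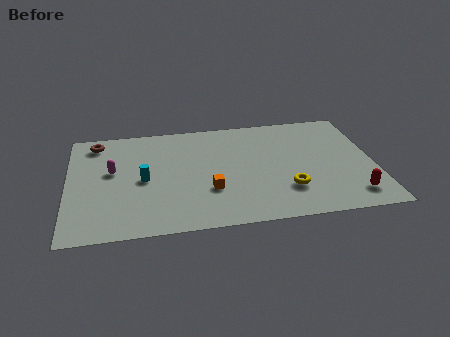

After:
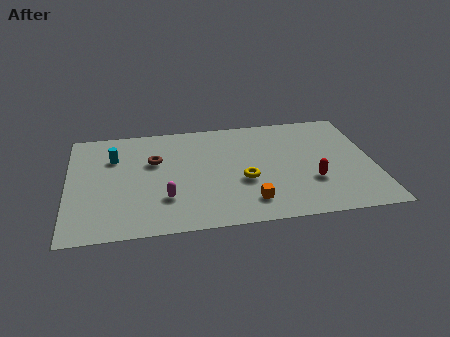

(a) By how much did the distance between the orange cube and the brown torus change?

-1.3

They were about 7.7 units apart before and 6.4 after — 1.3 units closer together.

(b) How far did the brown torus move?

3.7

The brown torus was near (1.5, 8.3) before and (4.5, 6.2) after, so it travelled √(3.0² + 2.1²) ≈ 3.7 units.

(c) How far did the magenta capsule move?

3.9

The magenta capsule moved from about (2.3, 5.6) to (5.0, 2.8), a distance of √(2.7² + 2.8²) ≈ 3.9.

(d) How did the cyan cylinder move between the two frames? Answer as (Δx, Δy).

(-1.5, 2.2)

The cyan cylinder was at about (3.9, 4.6) and moved to about (2.4, 6.8).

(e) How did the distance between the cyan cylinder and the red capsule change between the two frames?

-0.3

The distance was about 11.1 in the first image and 10.8 in the second, so they moved 0.3 units closer together.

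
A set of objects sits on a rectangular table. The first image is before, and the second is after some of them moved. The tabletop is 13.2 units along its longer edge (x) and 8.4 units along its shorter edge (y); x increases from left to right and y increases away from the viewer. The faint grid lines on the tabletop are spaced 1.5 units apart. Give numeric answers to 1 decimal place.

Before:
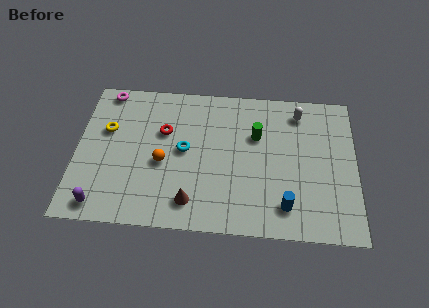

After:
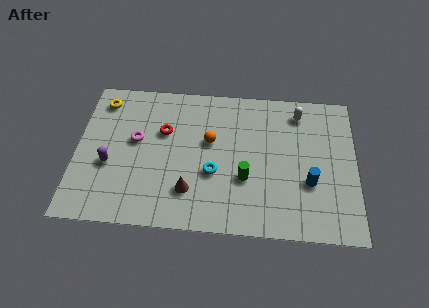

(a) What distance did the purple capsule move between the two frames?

2.3

The purple capsule moved from about (1.3, 1.0) to (1.6, 3.3), a distance of √(0.3² + 2.3²) ≈ 2.3.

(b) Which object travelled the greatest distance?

the magenta torus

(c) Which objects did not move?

the red torus and the white capsule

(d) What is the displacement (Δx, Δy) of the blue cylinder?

(1.1, 1.4)

The blue cylinder started near (9.9, 1.6) and ended near (11.0, 3.0).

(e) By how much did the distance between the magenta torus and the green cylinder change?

-2.0

They were about 7.5 units apart before and 5.5 after — 2.0 units closer together.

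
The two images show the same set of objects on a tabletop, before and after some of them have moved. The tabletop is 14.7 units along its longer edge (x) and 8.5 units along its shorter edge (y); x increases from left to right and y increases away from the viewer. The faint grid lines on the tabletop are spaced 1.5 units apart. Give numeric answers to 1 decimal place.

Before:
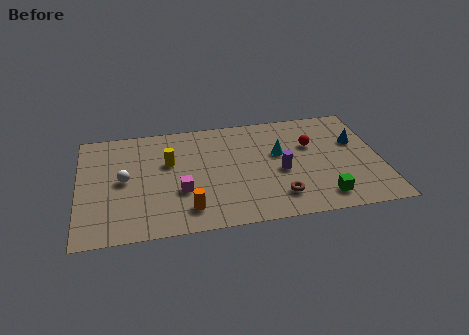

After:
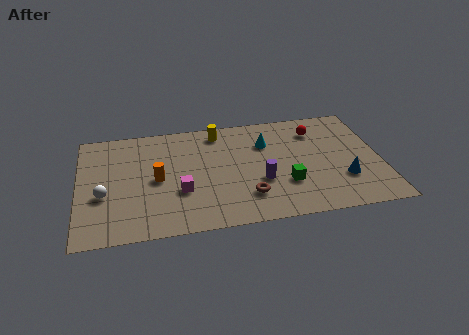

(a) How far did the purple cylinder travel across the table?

1.2

The purple cylinder was near (9.8, 3.7) before and (8.8, 3.1) after, so it travelled √(1.0² + 0.6²) ≈ 1.2 units.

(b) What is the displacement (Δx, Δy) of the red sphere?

(0.3, 1.1)

From the two frames, the red sphere sits at roughly (11.4, 5.5) before and (11.7, 6.6) after.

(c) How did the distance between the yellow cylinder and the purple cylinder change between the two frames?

-1.0

The distance was about 5.6 in the first image and 4.6 in the second, so they moved 1.0 units closer together.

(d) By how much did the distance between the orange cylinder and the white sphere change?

-1.3

They were about 4.0 units apart before and 2.7 after — 1.3 units closer together.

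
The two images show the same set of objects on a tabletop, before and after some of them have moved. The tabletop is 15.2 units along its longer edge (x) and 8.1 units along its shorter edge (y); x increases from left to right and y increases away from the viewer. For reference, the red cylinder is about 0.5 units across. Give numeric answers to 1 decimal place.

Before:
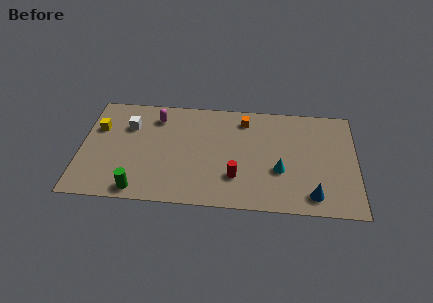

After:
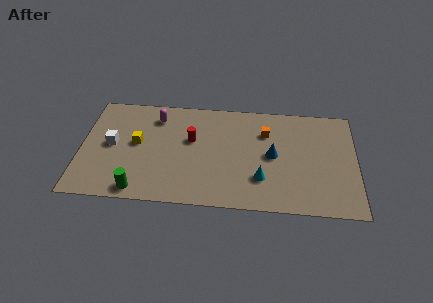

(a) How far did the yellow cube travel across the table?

2.4

From (0.9, 5.4) to (3.1, 4.4), the yellow cube covered √(2.2² + 1.0²) ≈ 2.4 units.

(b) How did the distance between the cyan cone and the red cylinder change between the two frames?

+2.2

They were about 2.5 units apart before and 4.7 after — 2.2 units further apart.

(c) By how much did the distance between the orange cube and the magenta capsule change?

+1.2

Before: roughly 4.9 units apart; after: 6.1. That's 1.2 units further apart.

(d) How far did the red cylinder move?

3.6

From (8.6, 2.3) to (6.1, 4.9), the red cylinder covered √(2.5² + 2.6²) ≈ 3.6 units.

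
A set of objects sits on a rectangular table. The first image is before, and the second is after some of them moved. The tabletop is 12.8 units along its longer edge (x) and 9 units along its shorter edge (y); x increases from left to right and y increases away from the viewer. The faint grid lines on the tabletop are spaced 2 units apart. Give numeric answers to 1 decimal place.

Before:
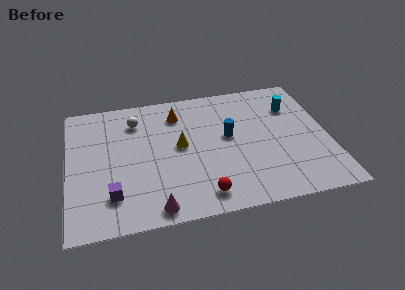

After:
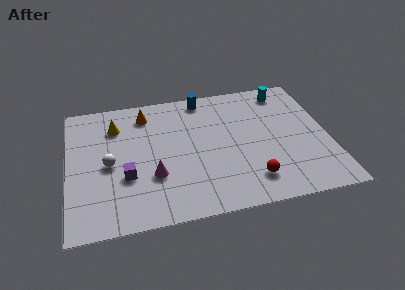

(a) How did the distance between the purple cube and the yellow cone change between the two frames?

-0.7

They were about 4.3 units apart before and 3.6 after — 0.7 units closer together.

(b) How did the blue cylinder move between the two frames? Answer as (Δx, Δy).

(-1.1, 3.0)

The blue cylinder was at about (7.9, 5.0) and moved to about (6.8, 8.0).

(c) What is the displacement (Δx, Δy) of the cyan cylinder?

(-0.3, 1.2)

From the two frames, the cyan cylinder sits at roughly (11.2, 6.5) before and (10.9, 7.7) after.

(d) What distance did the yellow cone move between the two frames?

3.7

The yellow cone was near (5.5, 4.8) before and (2.4, 6.8) after, so it travelled √(3.1² + 2.0²) ≈ 3.7 units.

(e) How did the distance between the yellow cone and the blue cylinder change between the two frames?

+2.2

They were about 2.4 units apart before and 4.6 after — 2.2 units further apart.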